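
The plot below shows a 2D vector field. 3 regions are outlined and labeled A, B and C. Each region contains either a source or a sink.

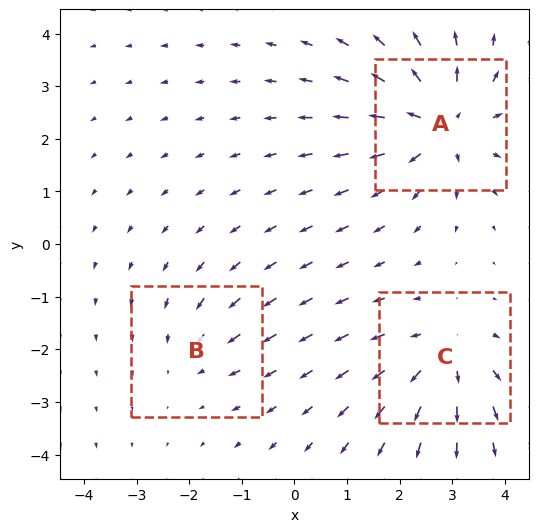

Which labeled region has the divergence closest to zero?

B

Divergence at each region's feature centre — A: about +5, B: about -2, C: about +4. Region B is closest to zero.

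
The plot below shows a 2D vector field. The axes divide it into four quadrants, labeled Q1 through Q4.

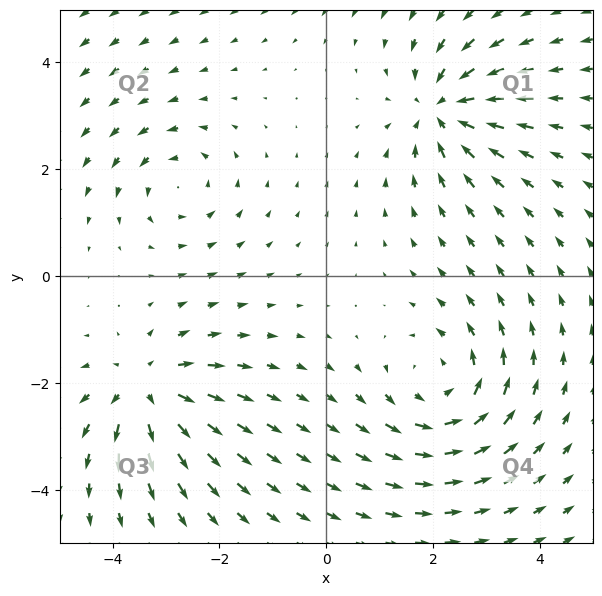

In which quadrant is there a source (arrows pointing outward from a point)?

Q3

The source sits at approximately (-3.4, -2.1), which lies in quadrant Q3. The divergence there is about +6, positive as expected for a source.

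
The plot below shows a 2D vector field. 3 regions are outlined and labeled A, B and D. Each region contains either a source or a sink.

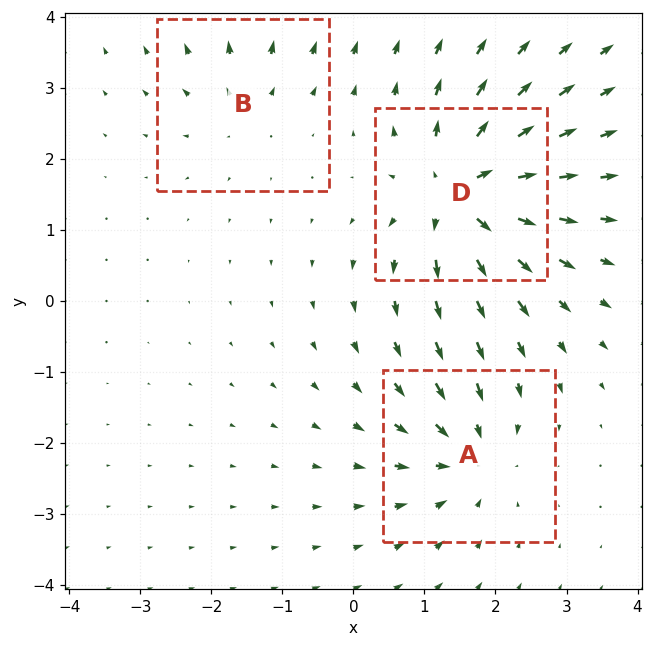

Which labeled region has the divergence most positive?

D

Divergence at each region's feature centre — A: about -4, B: about +2, D: about +6. Region D is most positive.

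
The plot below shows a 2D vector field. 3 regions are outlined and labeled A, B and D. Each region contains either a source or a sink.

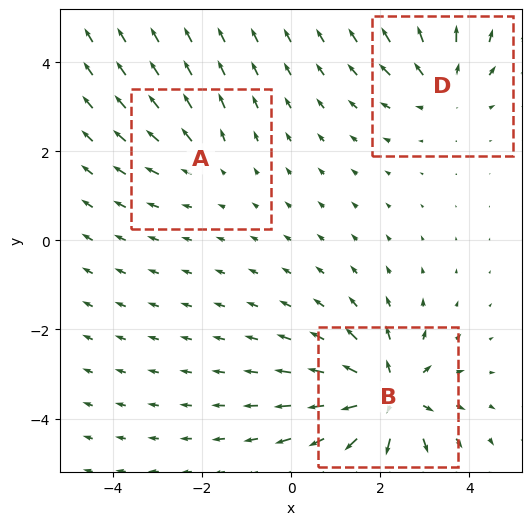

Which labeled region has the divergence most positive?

Divergence at each region's feature centre — A: about +2, B: about +6, D: about +3. Region B is most positive.

B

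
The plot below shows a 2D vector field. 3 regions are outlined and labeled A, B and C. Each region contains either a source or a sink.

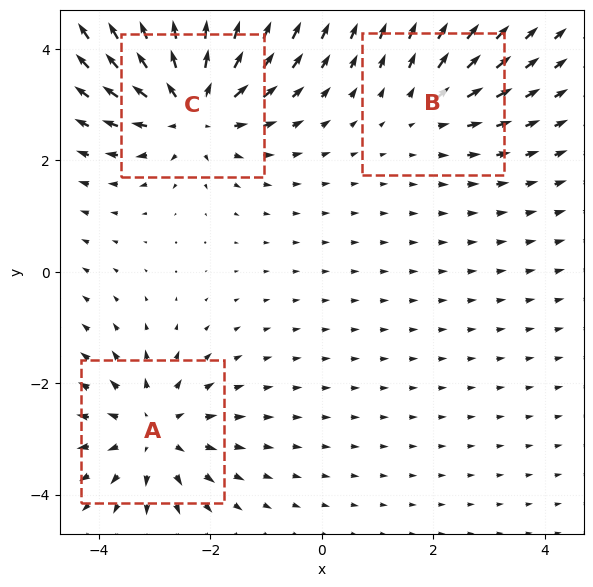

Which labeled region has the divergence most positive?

Divergence at each region's feature centre — A: about +3, B: about +2, C: about +5. Region C is most positive.

C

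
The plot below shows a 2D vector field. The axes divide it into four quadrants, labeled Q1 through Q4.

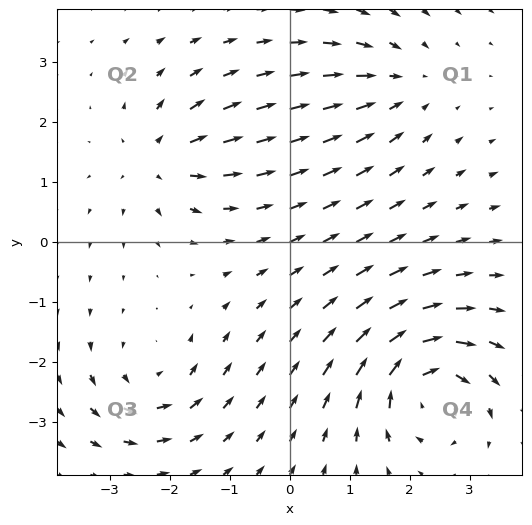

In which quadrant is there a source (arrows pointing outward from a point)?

The source sits at approximately (-2.2, 1.4), which lies in quadrant Q2. The divergence there is about +4, positive as expected for a source.

Q2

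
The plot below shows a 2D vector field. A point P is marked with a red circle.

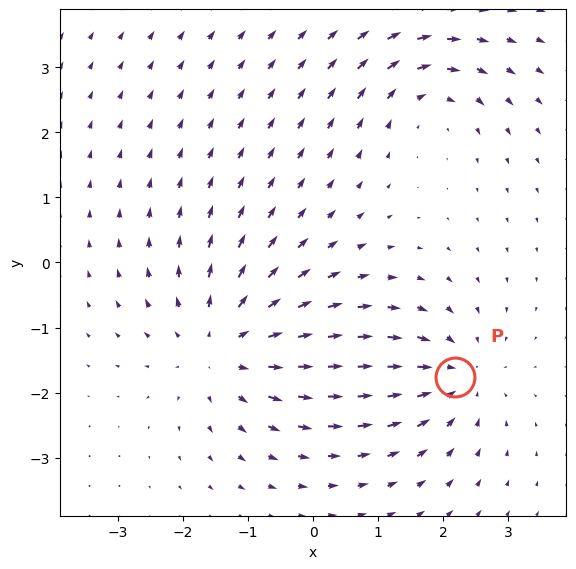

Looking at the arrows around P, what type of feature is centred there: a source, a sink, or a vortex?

At P (2.2, -1.8) the arrows converge inward. Divergence about -4, curl ≈0 — negative divergence with near-zero curl is a sink.

sink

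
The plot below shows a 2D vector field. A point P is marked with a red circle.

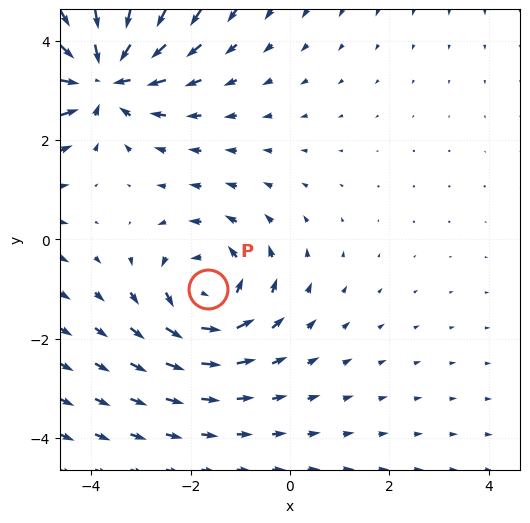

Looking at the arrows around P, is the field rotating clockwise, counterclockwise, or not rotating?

counterclockwise

Near P at (-1.7, -1.0) the arrows circulate counterclockwise. The curl (z-component) there is about +3; positive curl means counterclockwise rotation.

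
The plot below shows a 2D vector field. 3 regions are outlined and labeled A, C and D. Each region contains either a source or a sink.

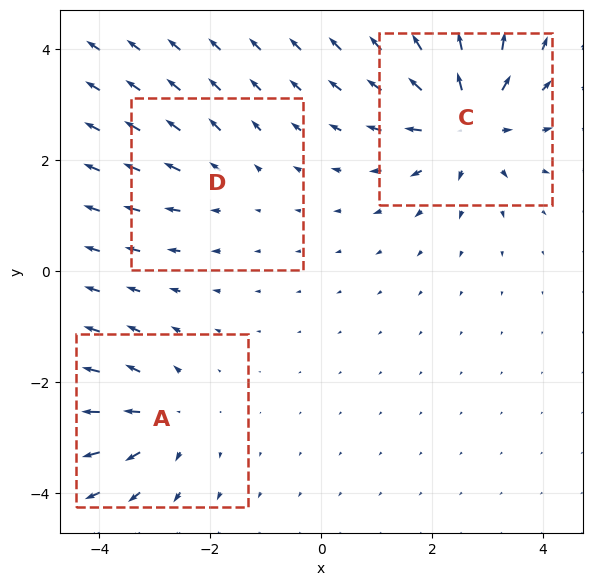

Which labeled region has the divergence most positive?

C

Divergence at each region's feature centre — A: about +3, C: about +5, D: about +2. Region C is most positive.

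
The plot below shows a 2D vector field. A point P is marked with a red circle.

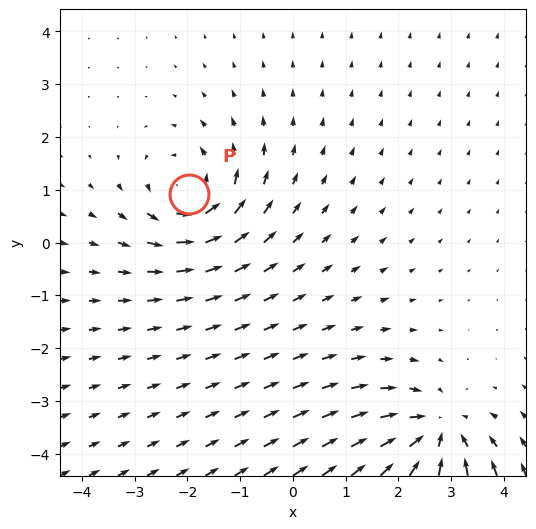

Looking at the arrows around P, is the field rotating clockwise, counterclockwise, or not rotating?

Near P at (-2.0, 0.9) the arrows circulate counterclockwise. The curl (z-component) there is about +5; positive curl means counterclockwise rotation.

counterclockwise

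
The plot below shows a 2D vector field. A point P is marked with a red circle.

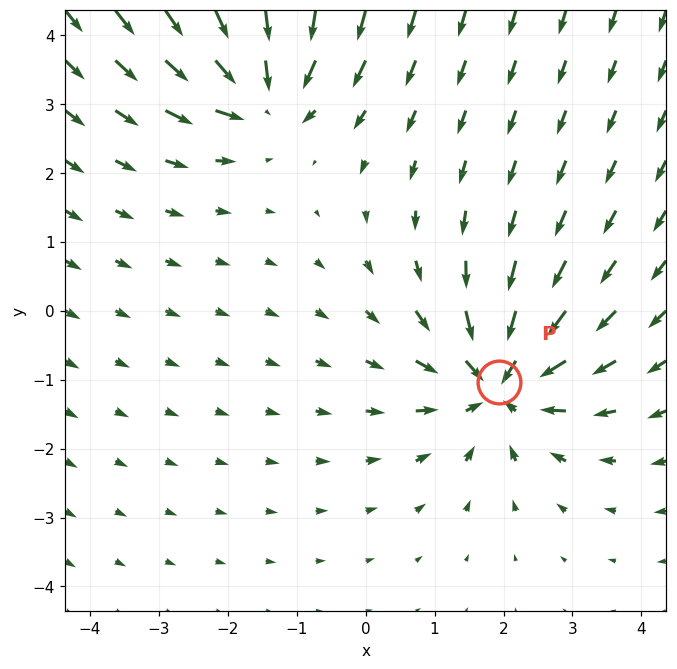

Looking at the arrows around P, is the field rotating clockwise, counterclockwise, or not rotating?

not rotating

Near P at (1.9, -1.0) the arrows show no circulation. The curl there is ≈0.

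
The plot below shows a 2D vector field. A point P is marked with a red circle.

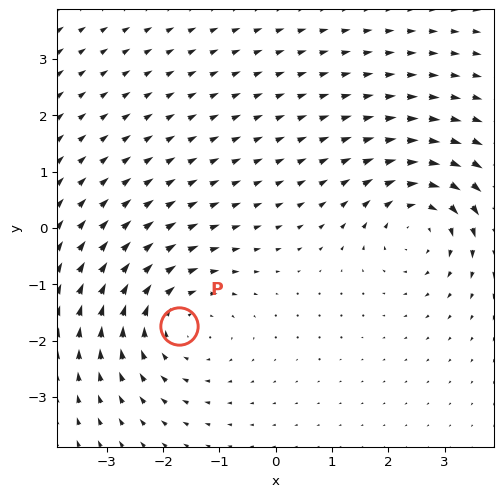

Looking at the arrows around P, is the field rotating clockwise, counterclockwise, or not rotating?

Near P at (-1.7, -1.7) the arrows circulate clockwise. The curl (z-component) there is about -3; negative curl means clockwise rotation.

clockwise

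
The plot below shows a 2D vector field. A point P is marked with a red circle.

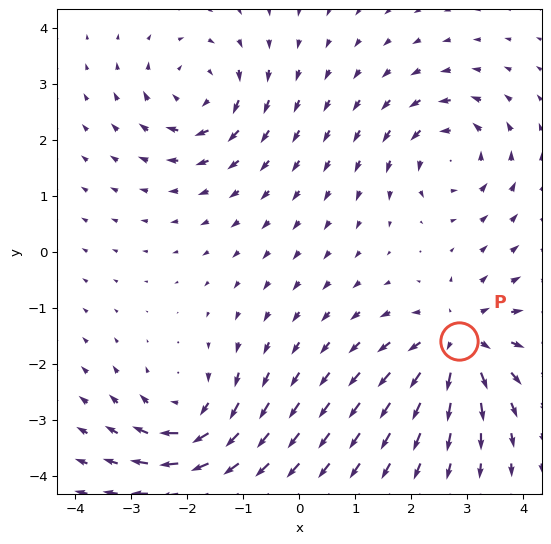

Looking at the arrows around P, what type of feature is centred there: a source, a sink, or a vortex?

source

At P (2.9, -1.6) the arrows spread outward. Divergence about +5, curl ≈0 — positive divergence with near-zero curl is a source.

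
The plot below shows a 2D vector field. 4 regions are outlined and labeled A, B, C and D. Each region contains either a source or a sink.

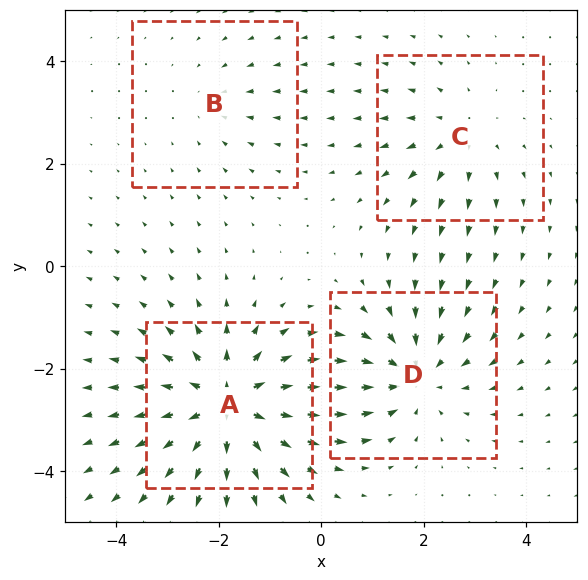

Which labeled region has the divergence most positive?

A

Divergence at each region's feature centre — A: about +6, B: about -2, C: about +3, D: about -4. Region A is most positive.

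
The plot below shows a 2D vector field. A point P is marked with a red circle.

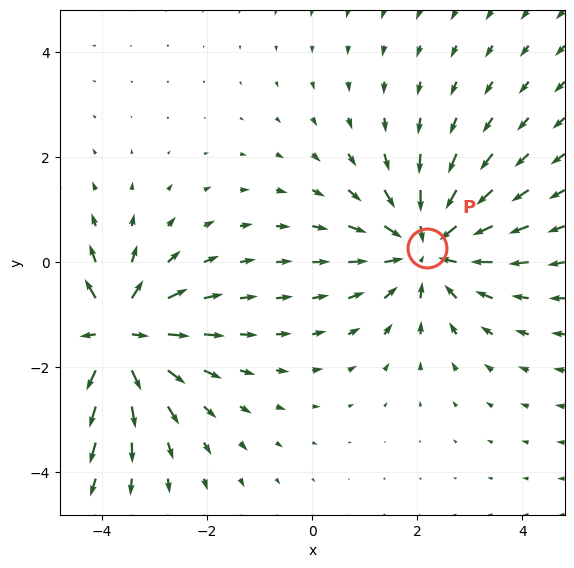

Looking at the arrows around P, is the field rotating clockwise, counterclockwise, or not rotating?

Near P at (2.2, 0.3) the arrows show no circulation. The curl there is ≈0.

not rotating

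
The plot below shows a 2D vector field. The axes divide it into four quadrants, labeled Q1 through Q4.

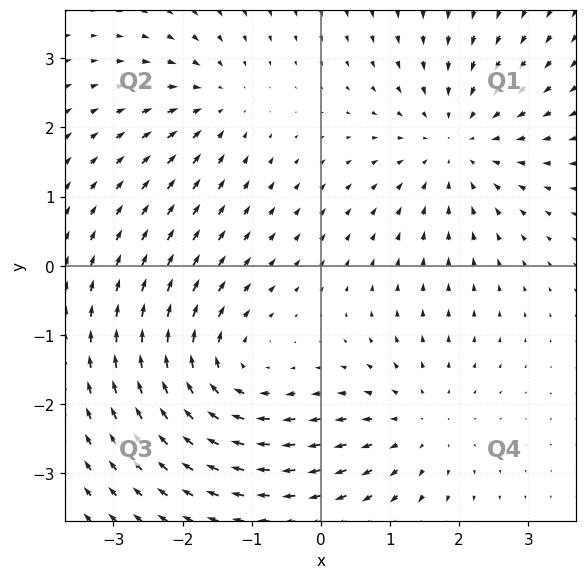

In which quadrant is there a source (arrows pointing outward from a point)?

Q4

The source sits at approximately (1.4, -2.3), which lies in quadrant Q4. The divergence there is about +3, positive as expected for a source.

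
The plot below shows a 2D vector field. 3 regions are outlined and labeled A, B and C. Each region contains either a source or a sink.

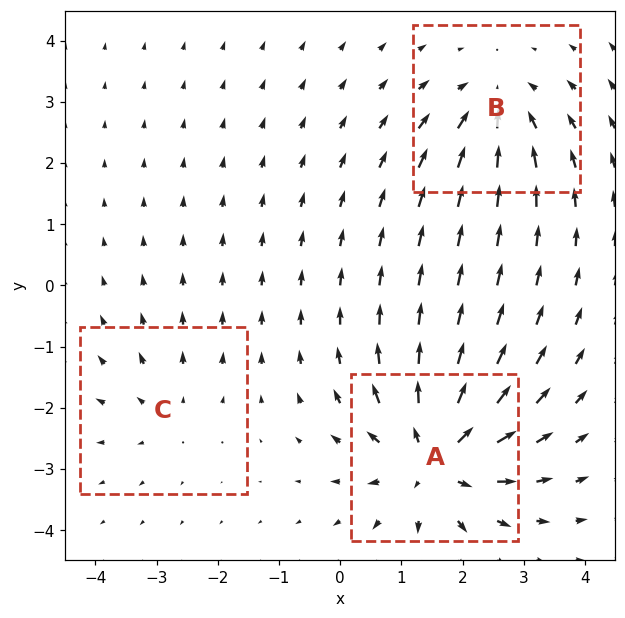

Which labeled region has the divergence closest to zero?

Divergence at each region's feature centre — A: about +6, B: about -3, C: about +2. Region C is closest to zero.

C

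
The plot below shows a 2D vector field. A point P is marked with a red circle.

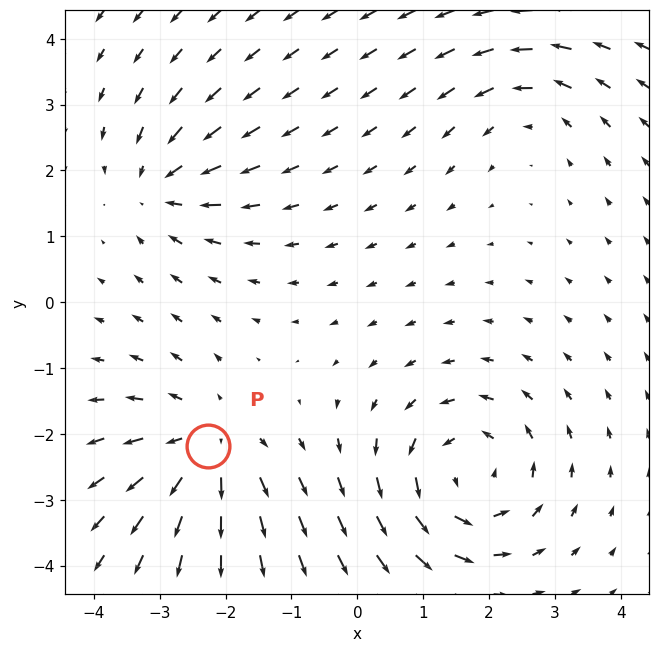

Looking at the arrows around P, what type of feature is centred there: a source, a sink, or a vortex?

At P (-2.3, -2.2) the arrows spread outward. Divergence about +4, curl ≈0 — positive divergence with near-zero curl is a source.

source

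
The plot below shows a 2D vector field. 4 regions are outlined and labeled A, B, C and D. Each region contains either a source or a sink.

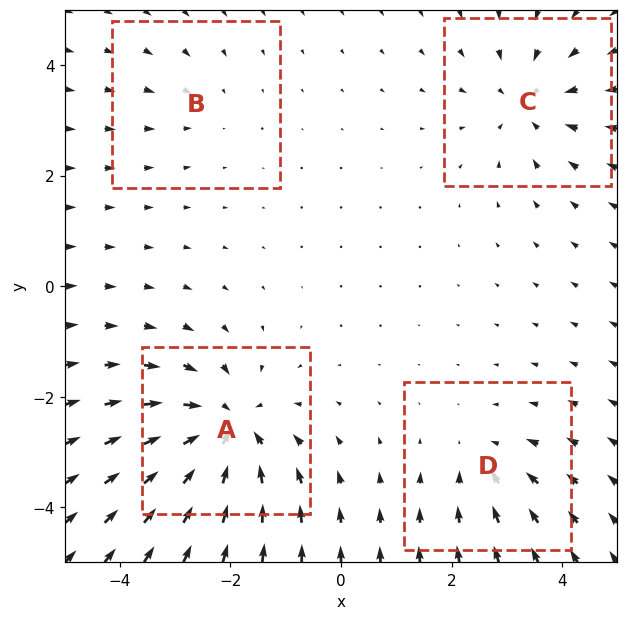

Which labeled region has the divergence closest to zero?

B

Divergence at each region's feature centre — A: about -7, B: about -2, C: about -5, D: about -3. Region B is closest to zero.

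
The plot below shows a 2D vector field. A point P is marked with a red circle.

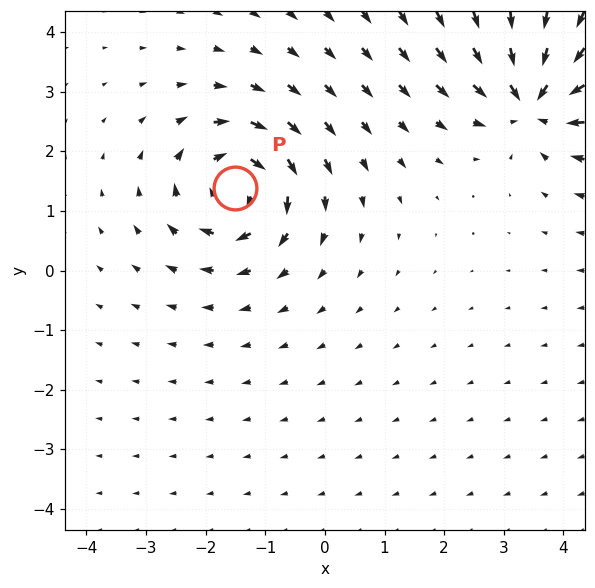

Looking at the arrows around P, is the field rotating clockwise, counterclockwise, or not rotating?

clockwise

Near P at (-1.5, 1.4) the arrows circulate clockwise. The curl (z-component) there is about -5; negative curl means clockwise rotation.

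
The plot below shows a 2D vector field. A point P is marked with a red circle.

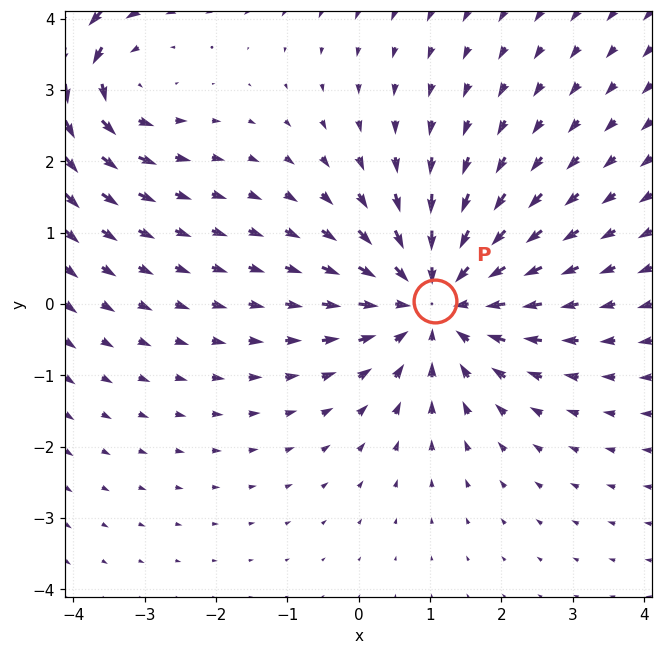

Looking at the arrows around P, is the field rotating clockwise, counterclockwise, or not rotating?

Near P at (1.1, 0.0) the arrows show no circulation. The curl there is ≈0.

not rotating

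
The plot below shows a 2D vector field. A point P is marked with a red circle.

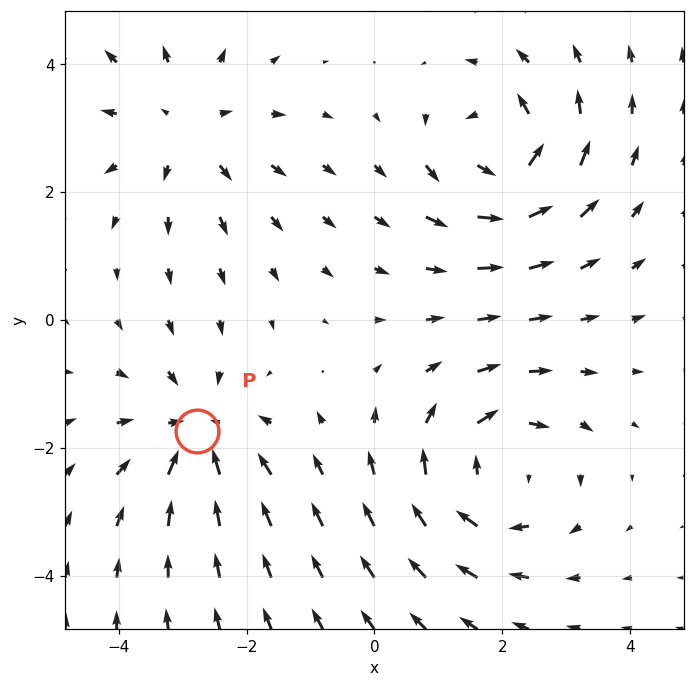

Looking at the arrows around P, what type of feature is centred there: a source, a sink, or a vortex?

At P (-2.8, -1.7) the arrows converge inward. Divergence about -4, curl ≈0 — negative divergence with near-zero curl is a sink.

sink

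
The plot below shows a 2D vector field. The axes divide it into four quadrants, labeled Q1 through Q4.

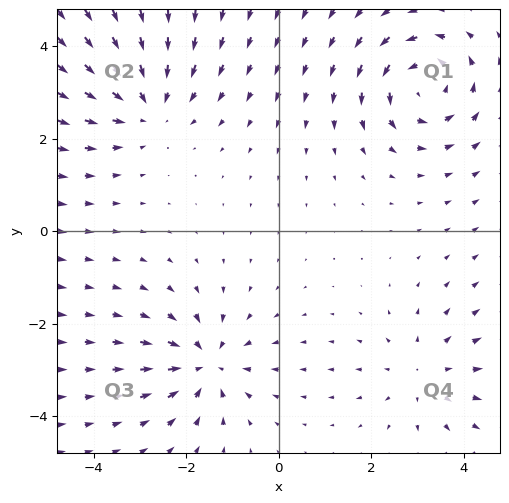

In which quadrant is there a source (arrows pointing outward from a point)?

Q4

The source sits at approximately (3.1, -3.1), which lies in quadrant Q4. The divergence there is about +3, positive as expected for a source.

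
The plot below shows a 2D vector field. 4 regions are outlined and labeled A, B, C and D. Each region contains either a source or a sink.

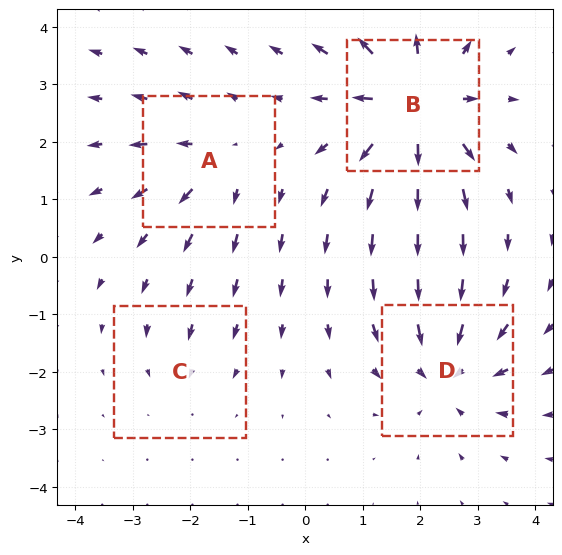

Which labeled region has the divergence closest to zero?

C

Divergence at each region's feature centre — A: about +4, B: about +7, C: about -2, D: about -5. Region C is closest to zero.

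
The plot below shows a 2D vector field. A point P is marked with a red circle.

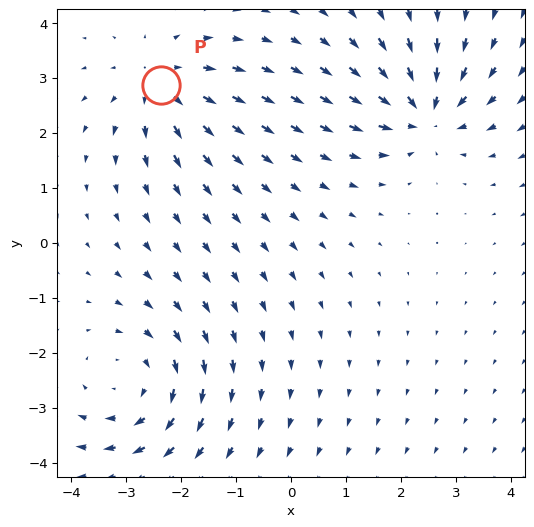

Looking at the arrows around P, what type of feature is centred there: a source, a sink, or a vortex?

At P (-2.4, 2.9) the arrows spread outward. Divergence about +4, curl ≈0 — positive divergence with near-zero curl is a source.

source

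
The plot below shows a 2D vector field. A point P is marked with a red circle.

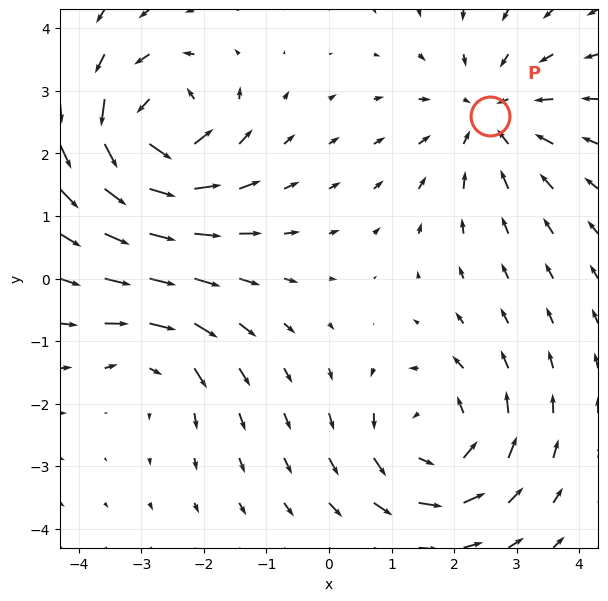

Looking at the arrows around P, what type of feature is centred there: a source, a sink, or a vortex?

At P (2.6, 2.6) the arrows converge inward. Divergence about -4, curl ≈0 — negative divergence with near-zero curl is a sink.

sink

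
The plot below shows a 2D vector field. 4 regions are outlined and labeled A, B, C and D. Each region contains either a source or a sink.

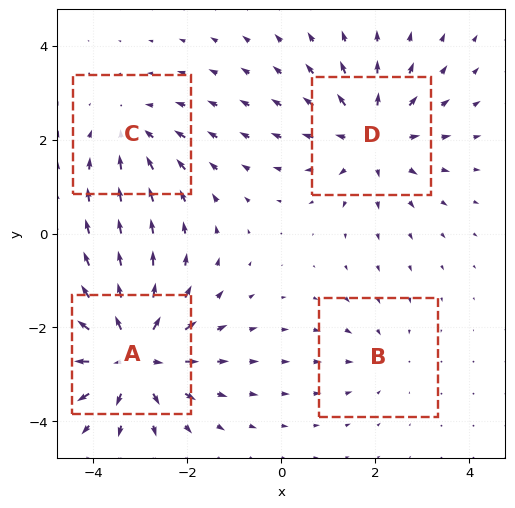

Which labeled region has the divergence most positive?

A

Divergence at each region's feature centre — A: about +6, B: about -2, C: about -3, D: about +5. Region A is most positive.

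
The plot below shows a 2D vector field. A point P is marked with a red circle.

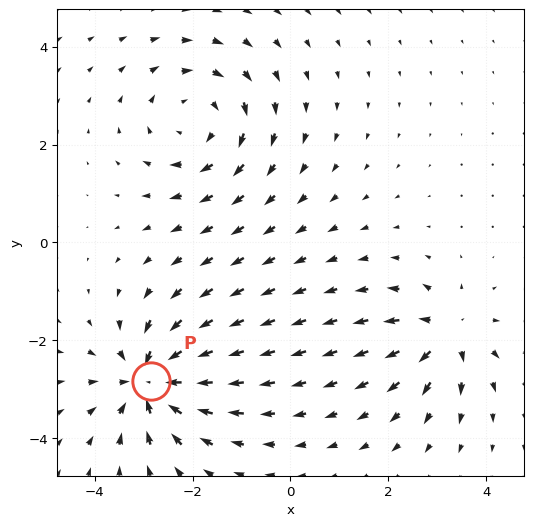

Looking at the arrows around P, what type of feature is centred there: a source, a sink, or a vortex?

At P (-2.9, -2.8) the arrows converge inward. Divergence about -6, curl ≈0 — negative divergence with near-zero curl is a sink.

sink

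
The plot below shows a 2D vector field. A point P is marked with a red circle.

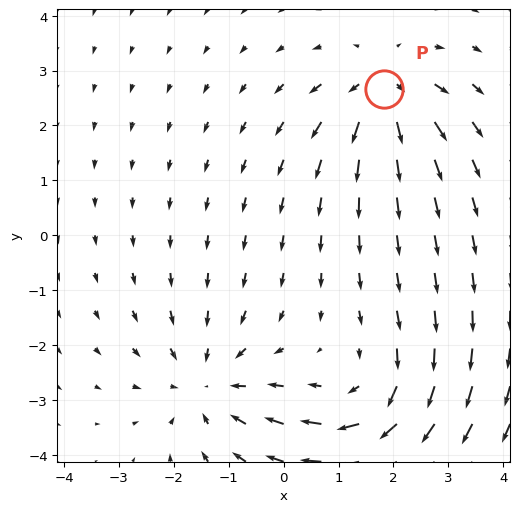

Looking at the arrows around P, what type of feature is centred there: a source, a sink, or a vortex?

At P (1.8, 2.7) the arrows spread outward. Divergence about +5, curl ≈0 — positive divergence with near-zero curl is a source.

source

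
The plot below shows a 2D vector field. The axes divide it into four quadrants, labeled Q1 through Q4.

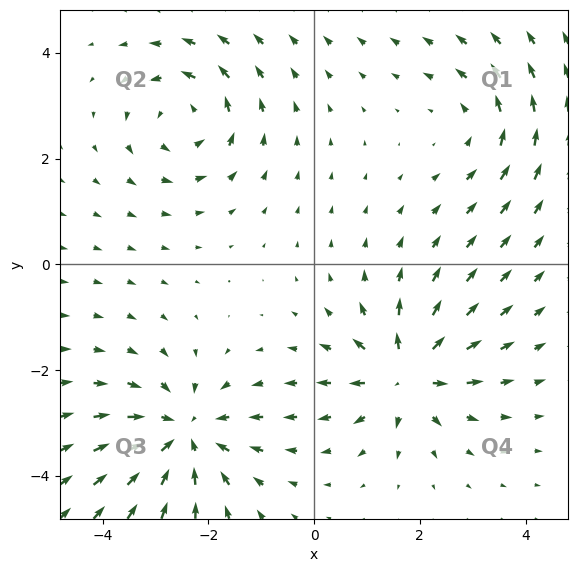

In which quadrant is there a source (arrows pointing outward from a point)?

Q4

The source sits at approximately (1.7, -2.1), which lies in quadrant Q4. The divergence there is about +6, positive as expected for a source.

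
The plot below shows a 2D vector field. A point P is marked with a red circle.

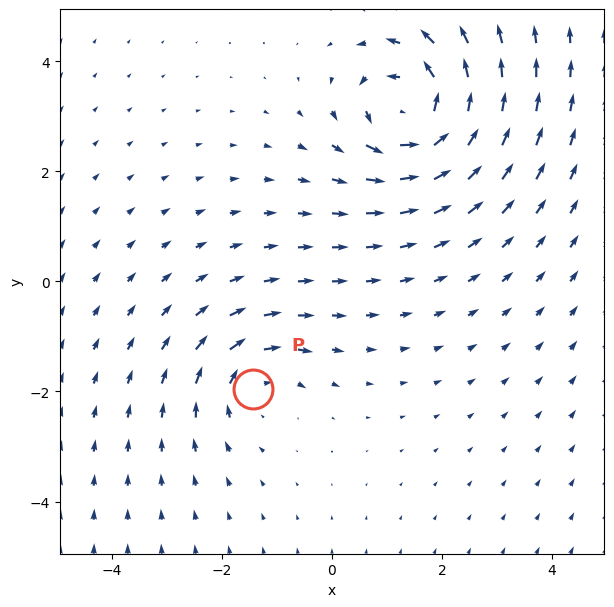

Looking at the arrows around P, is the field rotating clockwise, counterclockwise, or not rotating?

Near P at (-1.4, -1.9) the arrows circulate clockwise. The curl (z-component) there is about -3; negative curl means clockwise rotation.

clockwise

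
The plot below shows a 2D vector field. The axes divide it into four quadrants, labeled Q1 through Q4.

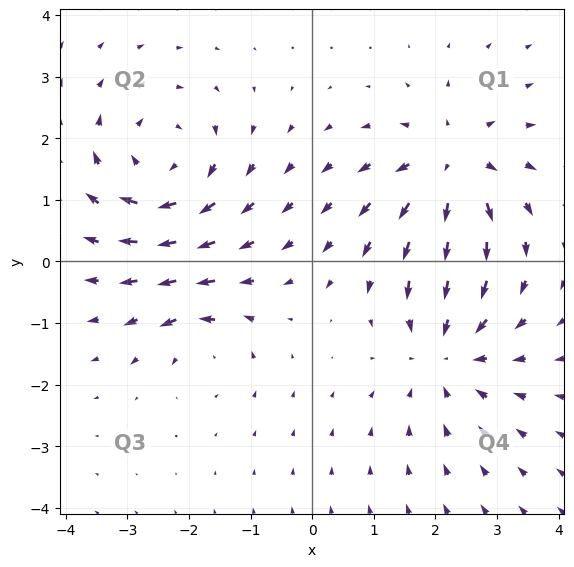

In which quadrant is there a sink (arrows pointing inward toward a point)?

The sink sits at approximately (2.2, -1.5), which lies in quadrant Q4. The divergence there is about -4, negative as expected for a sink.

Q4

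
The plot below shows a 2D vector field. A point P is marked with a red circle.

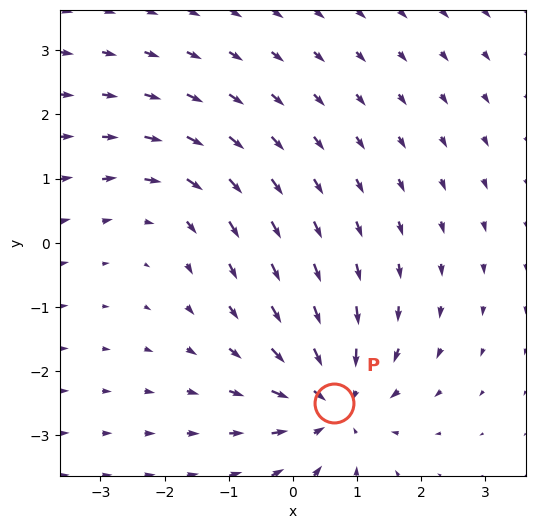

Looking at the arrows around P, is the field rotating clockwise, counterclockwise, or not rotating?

not rotating

Near P at (0.6, -2.5) the arrows show no circulation. The curl there is ≈0.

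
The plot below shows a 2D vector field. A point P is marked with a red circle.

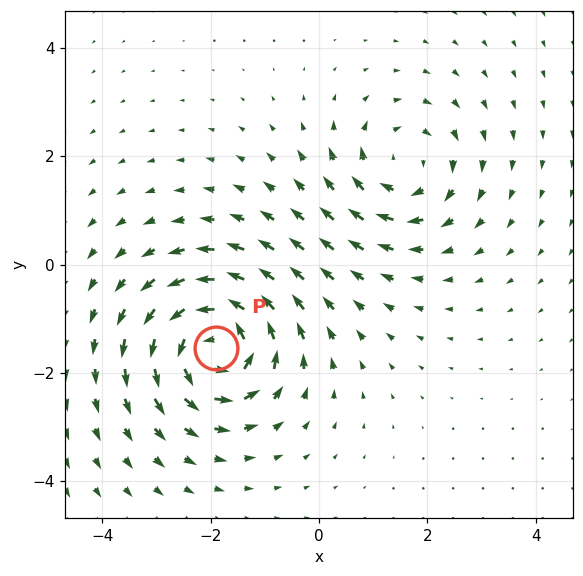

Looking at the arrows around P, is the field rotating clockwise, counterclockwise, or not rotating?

counterclockwise

Near P at (-1.9, -1.5) the arrows circulate counterclockwise. The curl (z-component) there is about +7; positive curl means counterclockwise rotation.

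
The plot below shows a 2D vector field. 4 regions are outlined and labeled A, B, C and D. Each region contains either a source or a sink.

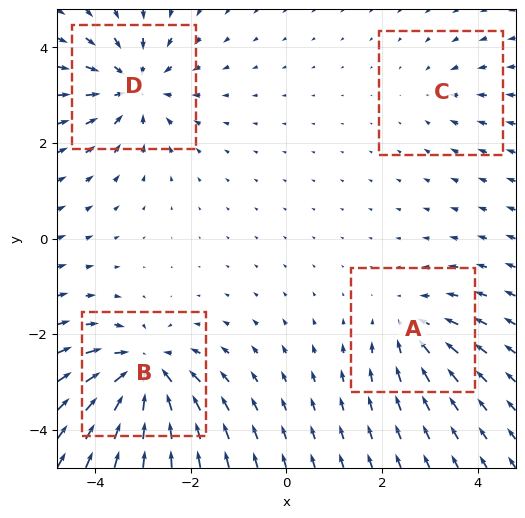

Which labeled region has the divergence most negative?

B

Divergence at each region's feature centre — A: about -4, B: about -7, C: about -2, D: about -6. Region B is most negative.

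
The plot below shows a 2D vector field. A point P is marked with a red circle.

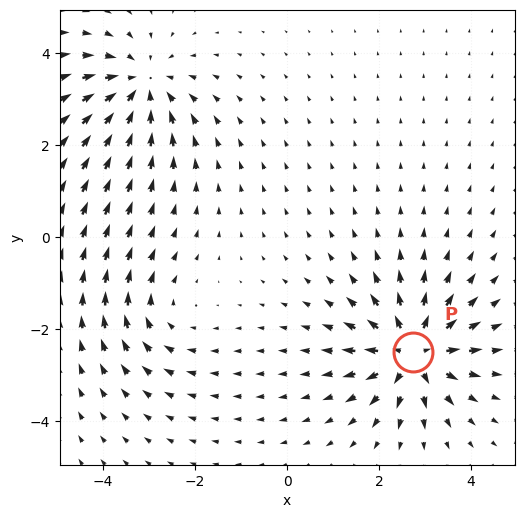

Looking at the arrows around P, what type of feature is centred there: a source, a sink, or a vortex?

source

At P (2.7, -2.5) the arrows spread outward. Divergence about +6, curl ≈0 — positive divergence with near-zero curl is a source.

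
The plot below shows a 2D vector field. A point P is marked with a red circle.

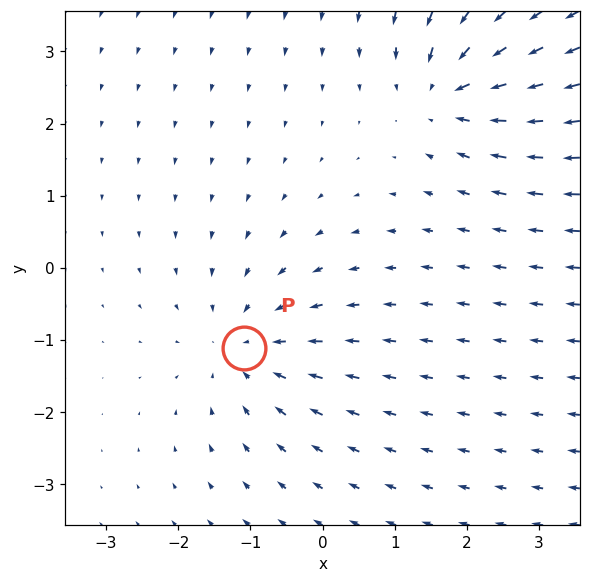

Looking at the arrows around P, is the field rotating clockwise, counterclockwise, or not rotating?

Near P at (-1.1, -1.1) the arrows show no circulation. The curl there is ≈0.

not rotating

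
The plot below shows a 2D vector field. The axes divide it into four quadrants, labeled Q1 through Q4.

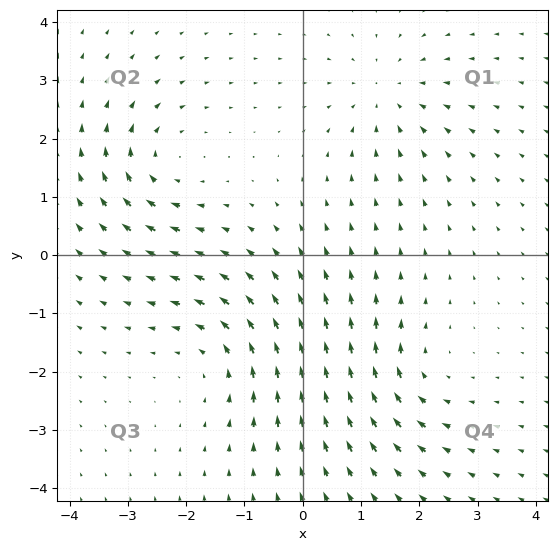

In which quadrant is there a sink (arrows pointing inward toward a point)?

The sink sits at approximately (1.5, 2.8), which lies in quadrant Q1. The divergence there is about -4, negative as expected for a sink.

Q1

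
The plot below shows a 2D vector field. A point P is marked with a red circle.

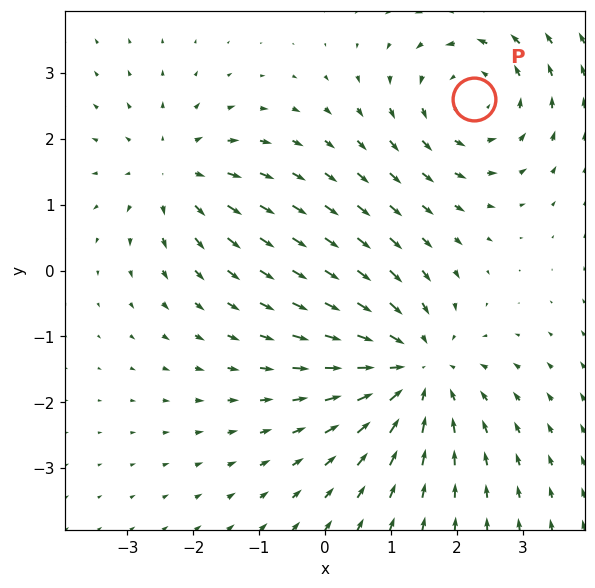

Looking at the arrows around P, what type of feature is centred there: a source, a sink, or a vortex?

At P (2.3, 2.6) the arrows circulate counterclockwise. Divergence ≈0, curl about +3 — near-zero divergence with nonzero curl is a vortex.

vortex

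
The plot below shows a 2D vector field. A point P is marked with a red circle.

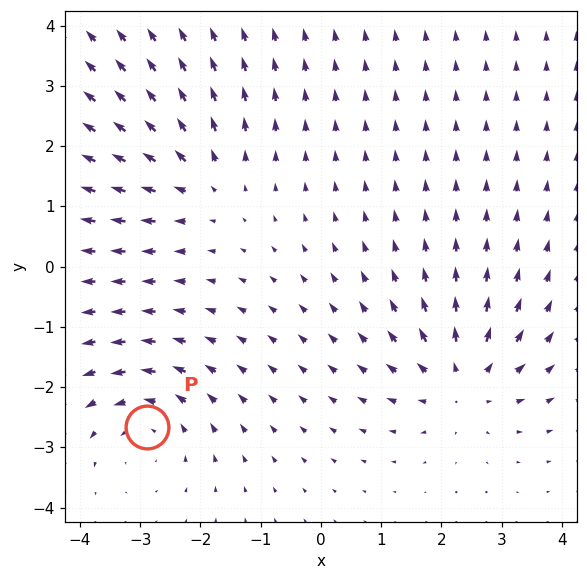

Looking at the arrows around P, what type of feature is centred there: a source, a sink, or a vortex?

At P (-2.9, -2.7) the arrows circulate counterclockwise. Divergence ≈0, curl about +3 — near-zero divergence with nonzero curl is a vortex.

vortex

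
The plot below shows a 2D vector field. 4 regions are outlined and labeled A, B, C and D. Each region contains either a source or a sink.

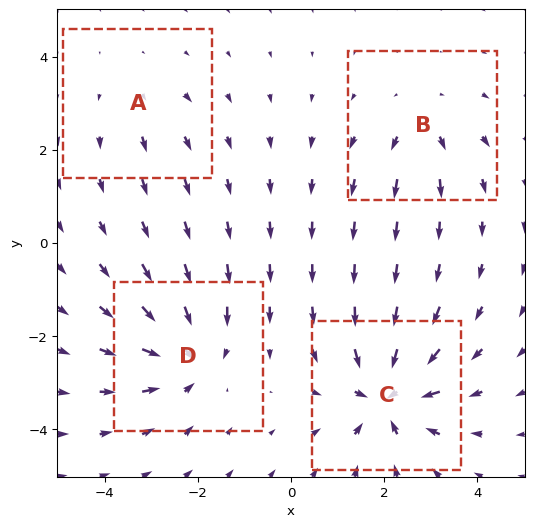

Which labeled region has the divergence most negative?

Divergence at each region's feature centre — A: about +2, B: about +3, C: about -7, D: about -5. Region C is most negative.

C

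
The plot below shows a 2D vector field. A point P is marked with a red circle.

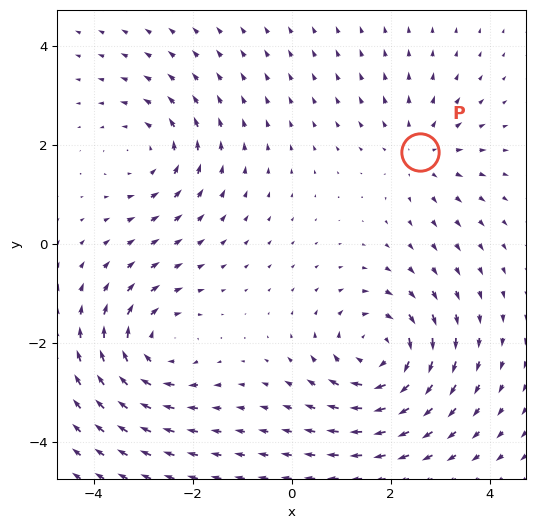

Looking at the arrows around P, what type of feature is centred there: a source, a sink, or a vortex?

At P (2.6, 1.9) the arrows spread outward. Divergence about +3, curl ≈0 — positive divergence with near-zero curl is a source.

source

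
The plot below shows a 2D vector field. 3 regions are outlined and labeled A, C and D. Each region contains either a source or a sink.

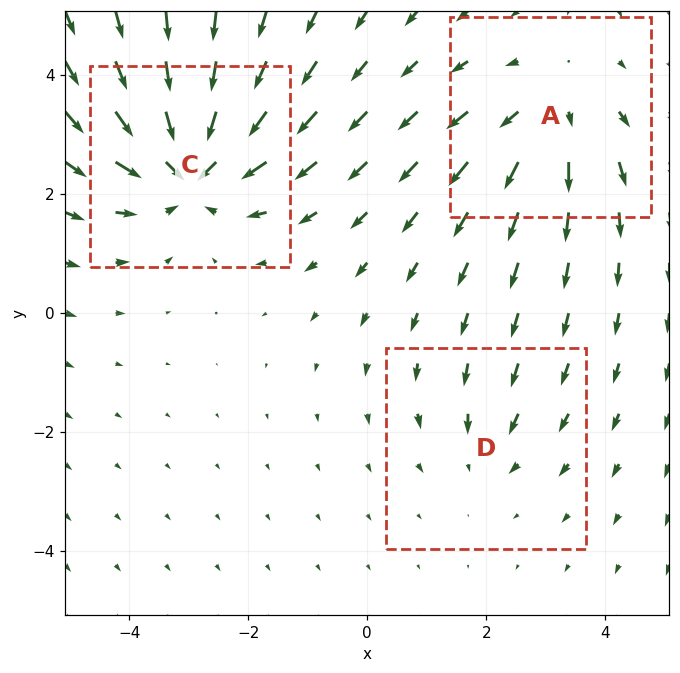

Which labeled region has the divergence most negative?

C

Divergence at each region's feature centre — A: about +3, C: about -5, D: about -2. Region C is most negative.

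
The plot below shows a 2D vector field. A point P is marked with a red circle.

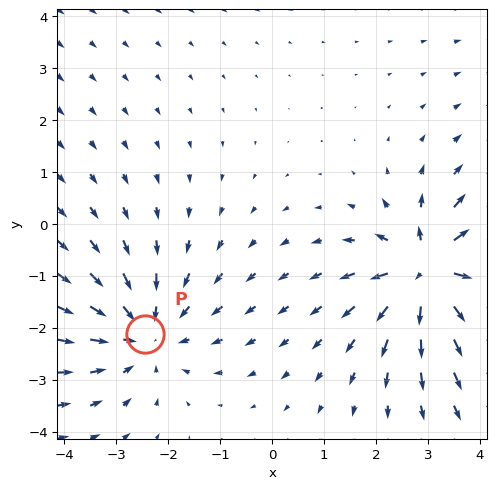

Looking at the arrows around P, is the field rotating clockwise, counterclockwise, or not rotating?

not rotating

Near P at (-2.5, -2.1) the arrows show no circulation. The curl there is ≈0.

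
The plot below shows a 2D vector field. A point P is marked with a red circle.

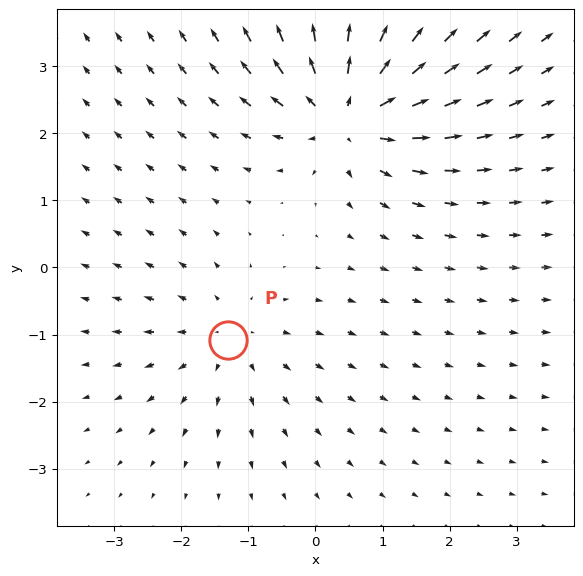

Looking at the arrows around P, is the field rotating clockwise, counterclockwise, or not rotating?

Near P at (-1.3, -1.1) the arrows show no circulation. The curl there is ≈0.

not rotating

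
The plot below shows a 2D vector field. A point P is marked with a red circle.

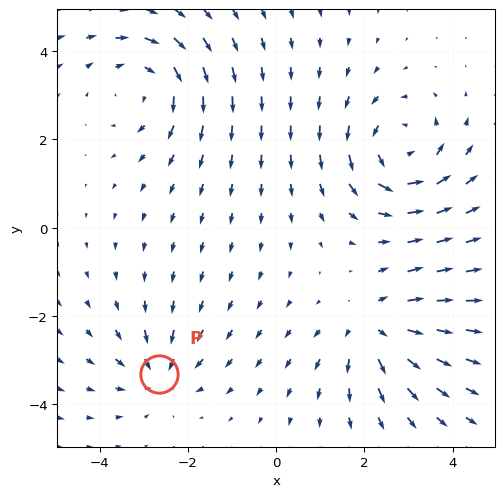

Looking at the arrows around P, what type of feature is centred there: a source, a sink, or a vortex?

sink

At P (-2.7, -3.3) the arrows converge inward. Divergence about -4, curl ≈0 — negative divergence with near-zero curl is a sink.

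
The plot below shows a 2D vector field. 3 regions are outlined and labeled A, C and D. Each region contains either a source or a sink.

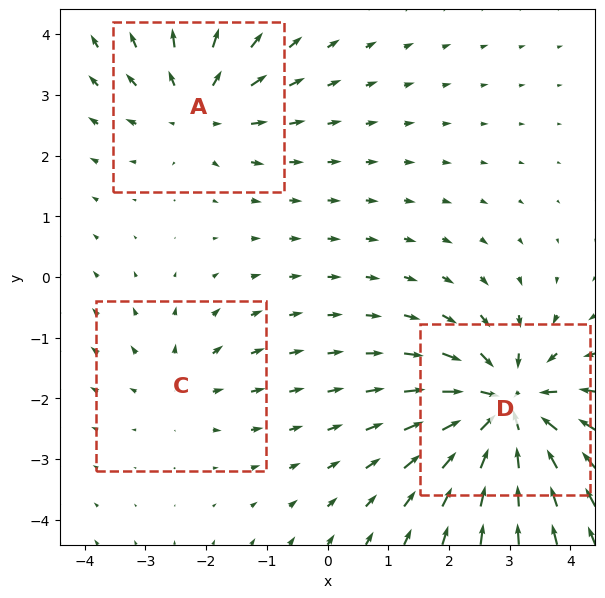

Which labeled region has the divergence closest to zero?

Divergence at each region's feature centre — A: about +3, C: about +2, D: about -6. Region C is closest to zero.

C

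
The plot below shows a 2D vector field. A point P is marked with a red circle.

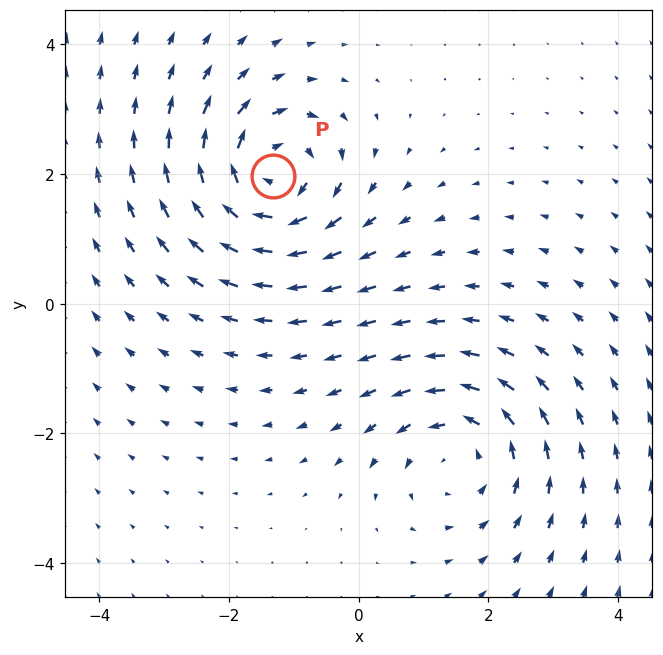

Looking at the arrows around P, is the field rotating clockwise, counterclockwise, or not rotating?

Near P at (-1.3, 2.0) the arrows circulate clockwise. The curl (z-component) there is about -6; negative curl means clockwise rotation.

clockwise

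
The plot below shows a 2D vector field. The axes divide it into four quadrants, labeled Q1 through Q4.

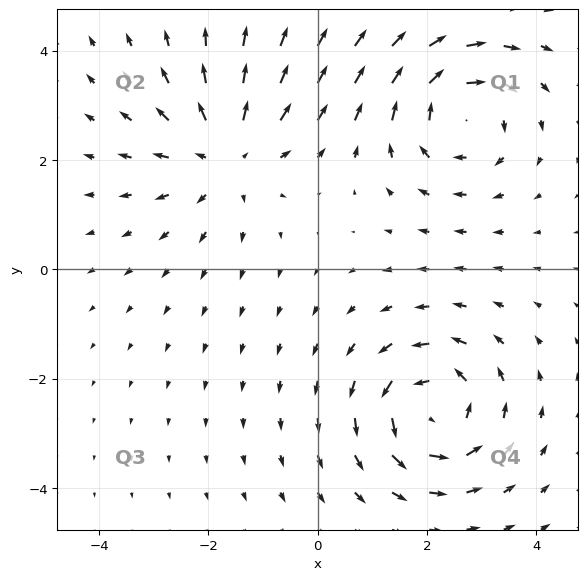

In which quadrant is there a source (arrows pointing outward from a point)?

The source sits at approximately (-1.7, 2.1), which lies in quadrant Q2. The divergence there is about +4, positive as expected for a source.

Q2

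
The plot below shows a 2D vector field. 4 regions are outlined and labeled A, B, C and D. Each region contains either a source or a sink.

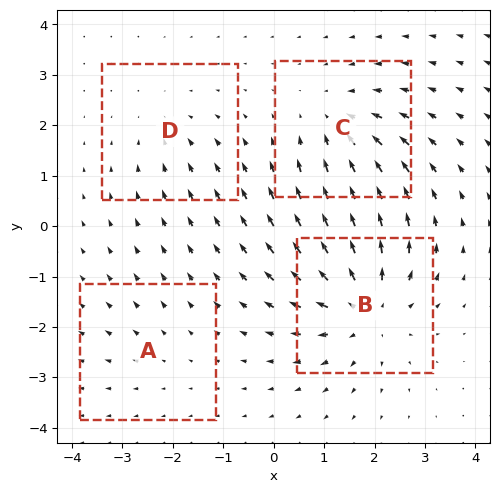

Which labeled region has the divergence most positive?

Divergence at each region's feature centre — A: about +2, B: about +6, C: about -4, D: about -3. Region B is most positive.

B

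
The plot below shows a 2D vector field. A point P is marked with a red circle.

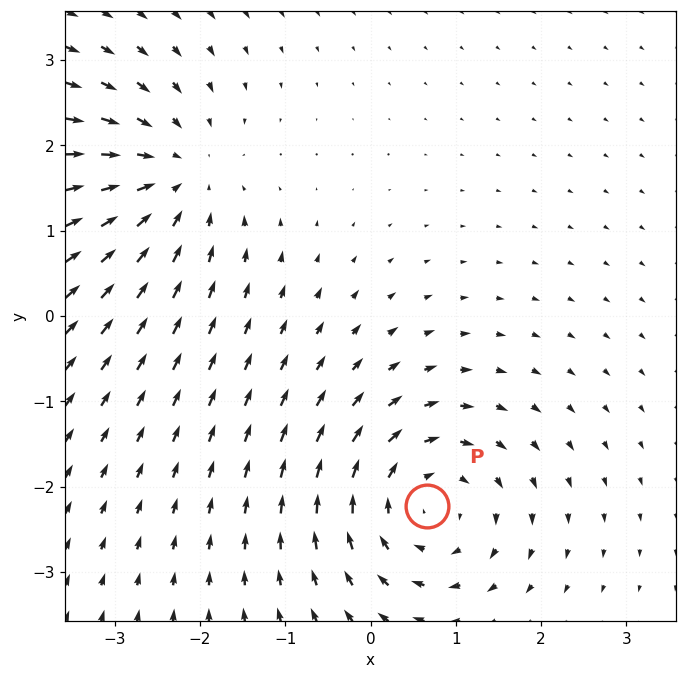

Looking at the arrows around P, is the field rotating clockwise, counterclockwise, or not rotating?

Near P at (0.7, -2.2) the arrows circulate clockwise. The curl (z-component) there is about -4; negative curl means clockwise rotation.

clockwise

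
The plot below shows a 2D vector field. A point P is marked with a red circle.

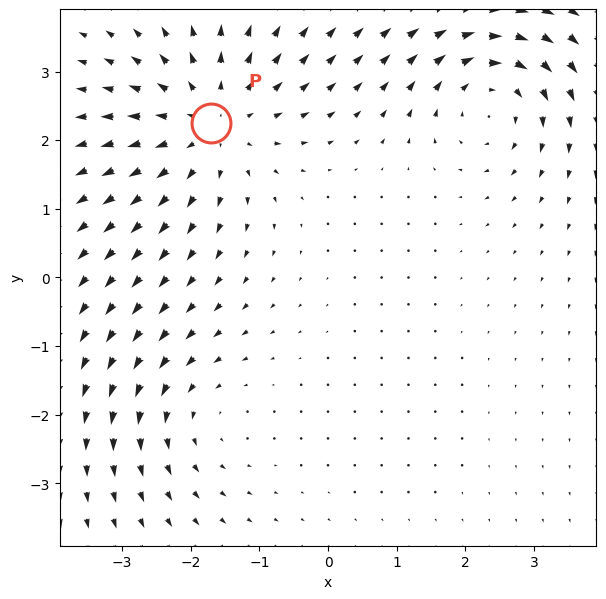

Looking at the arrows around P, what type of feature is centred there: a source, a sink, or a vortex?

At P (-1.7, 2.2) the arrows spread outward. Divergence about +3, curl ≈0 — positive divergence with near-zero curl is a source.

source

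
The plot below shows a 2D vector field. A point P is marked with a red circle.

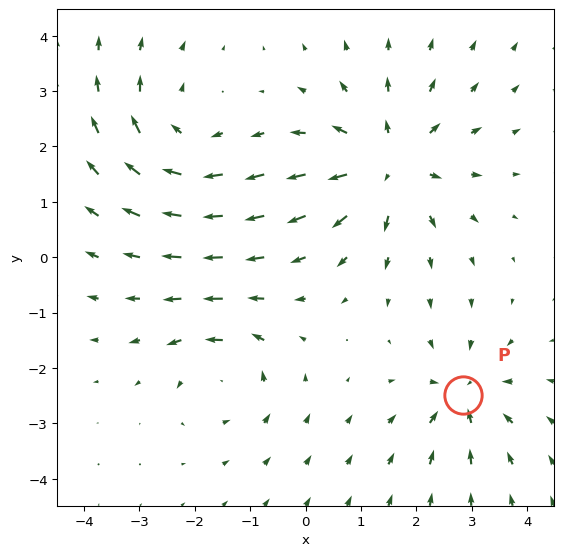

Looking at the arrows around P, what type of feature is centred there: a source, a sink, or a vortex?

At P (2.8, -2.5) the arrows converge inward. Divergence about -4, curl ≈0 — negative divergence with near-zero curl is a sink.

sink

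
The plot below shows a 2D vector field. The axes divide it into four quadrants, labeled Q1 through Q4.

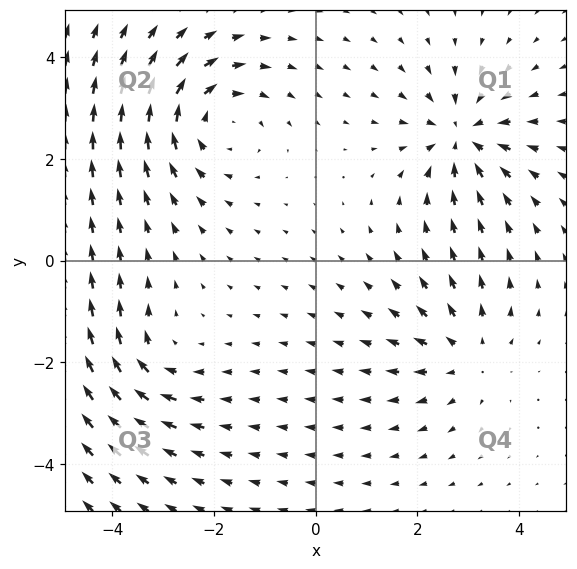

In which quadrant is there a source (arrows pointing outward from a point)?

The source sits at approximately (3.0, -1.8), which lies in quadrant Q4. The divergence there is about +3, positive as expected for a source.

Q4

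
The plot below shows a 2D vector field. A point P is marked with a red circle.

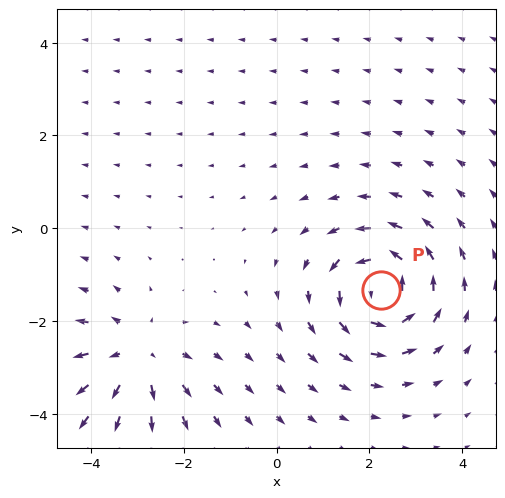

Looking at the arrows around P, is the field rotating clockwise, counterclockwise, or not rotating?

counterclockwise

Near P at (2.3, -1.3) the arrows circulate counterclockwise. The curl (z-component) there is about +7; positive curl means counterclockwise rotation.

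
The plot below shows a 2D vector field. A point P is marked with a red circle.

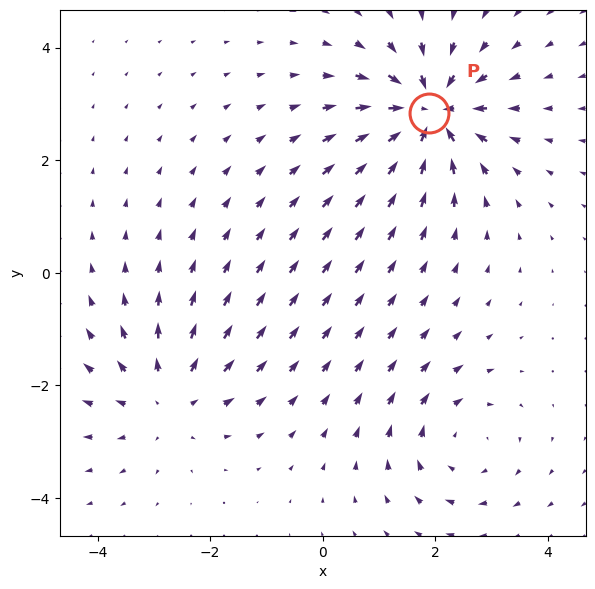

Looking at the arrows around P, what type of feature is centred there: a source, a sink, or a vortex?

sink

At P (1.9, 2.8) the arrows converge inward. Divergence about -6, curl ≈0 — negative divergence with near-zero curl is a sink.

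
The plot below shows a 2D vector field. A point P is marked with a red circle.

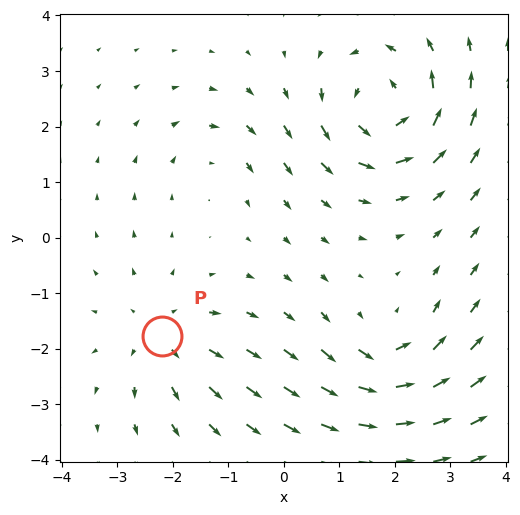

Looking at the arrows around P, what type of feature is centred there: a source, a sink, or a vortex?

At P (-2.2, -1.8) the arrows spread outward. Divergence about +3, curl ≈0 — positive divergence with near-zero curl is a source.

source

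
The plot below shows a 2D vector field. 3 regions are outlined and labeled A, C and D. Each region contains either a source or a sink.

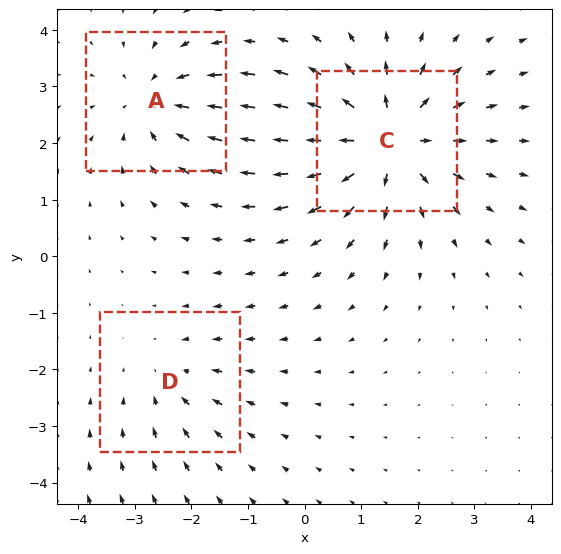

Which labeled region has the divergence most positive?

Divergence at each region's feature centre — A: about -3, C: about +5, D: about -2. Region C is most positive.

C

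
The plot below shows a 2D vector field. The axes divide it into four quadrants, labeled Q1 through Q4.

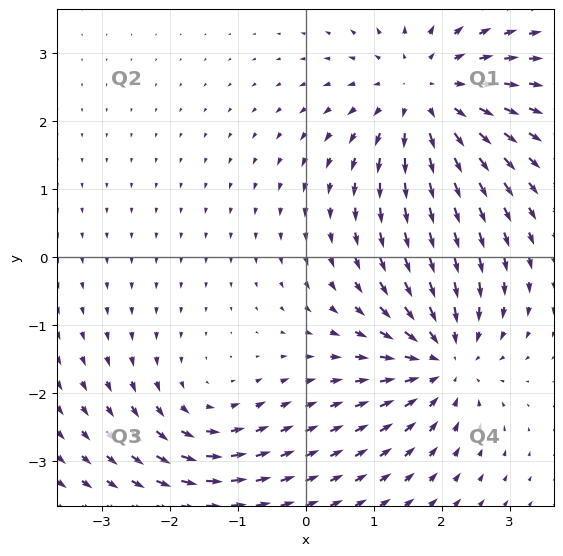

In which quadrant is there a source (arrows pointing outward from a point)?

Q1

The source sits at approximately (1.8, 2.4), which lies in quadrant Q1. The divergence there is about +4, positive as expected for a source.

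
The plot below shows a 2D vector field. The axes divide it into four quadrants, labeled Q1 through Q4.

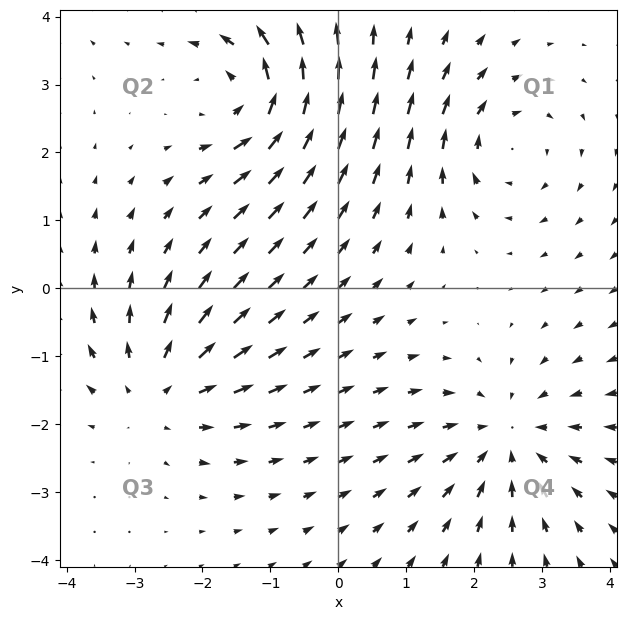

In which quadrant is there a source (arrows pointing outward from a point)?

Q3

The source sits at approximately (-2.6, -1.5), which lies in quadrant Q3. The divergence there is about +4, positive as expected for a source.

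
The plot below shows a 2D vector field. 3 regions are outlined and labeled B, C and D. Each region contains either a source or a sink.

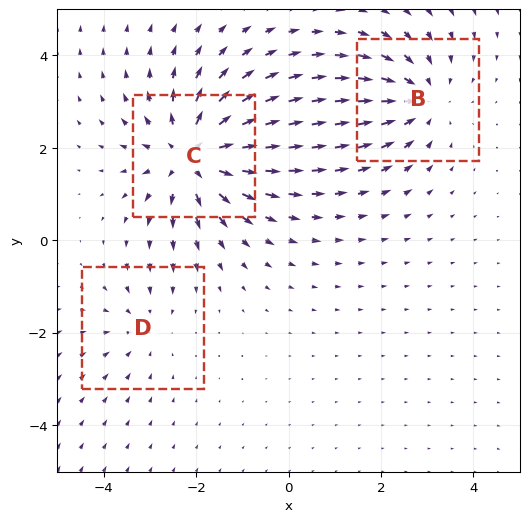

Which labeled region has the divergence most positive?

C

Divergence at each region's feature centre — B: about -3, C: about +5, D: about -2. Region C is most positive.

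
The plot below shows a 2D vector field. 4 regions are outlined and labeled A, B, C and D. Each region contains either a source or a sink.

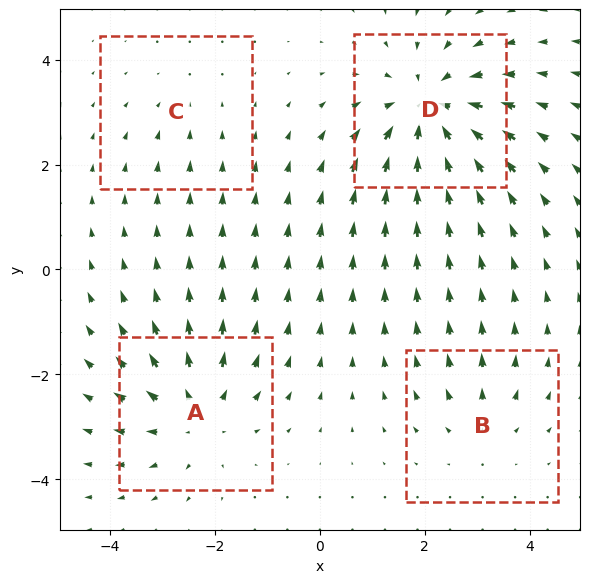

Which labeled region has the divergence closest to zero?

Divergence at each region's feature centre — A: about +4, B: about +3, C: about -2, D: about -6. Region C is closest to zero.

C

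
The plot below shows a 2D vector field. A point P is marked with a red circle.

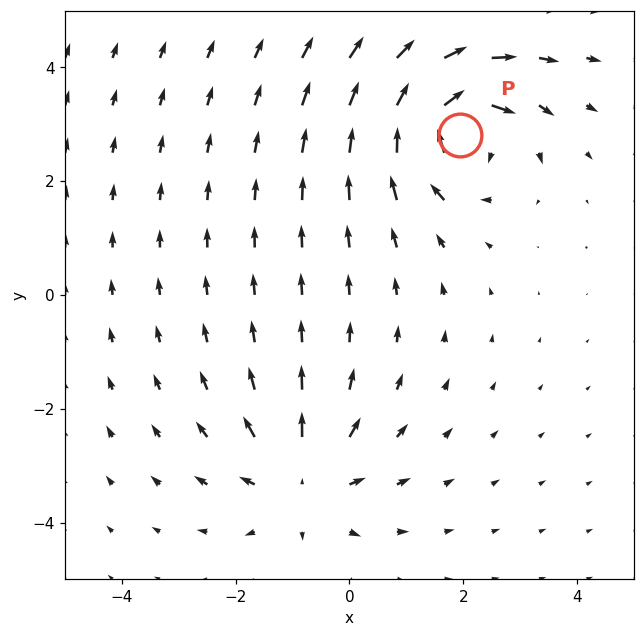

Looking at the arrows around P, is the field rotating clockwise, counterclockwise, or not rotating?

clockwise

Near P at (1.9, 2.8) the arrows circulate clockwise. The curl (z-component) there is about -6; negative curl means clockwise rotation.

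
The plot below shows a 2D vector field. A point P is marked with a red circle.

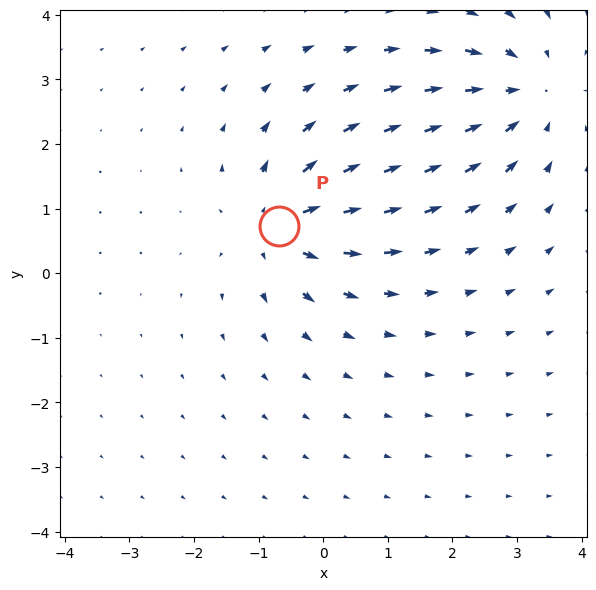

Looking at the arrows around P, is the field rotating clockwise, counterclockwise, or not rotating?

not rotating

Near P at (-0.7, 0.7) the arrows show no circulation. The curl there is ≈0.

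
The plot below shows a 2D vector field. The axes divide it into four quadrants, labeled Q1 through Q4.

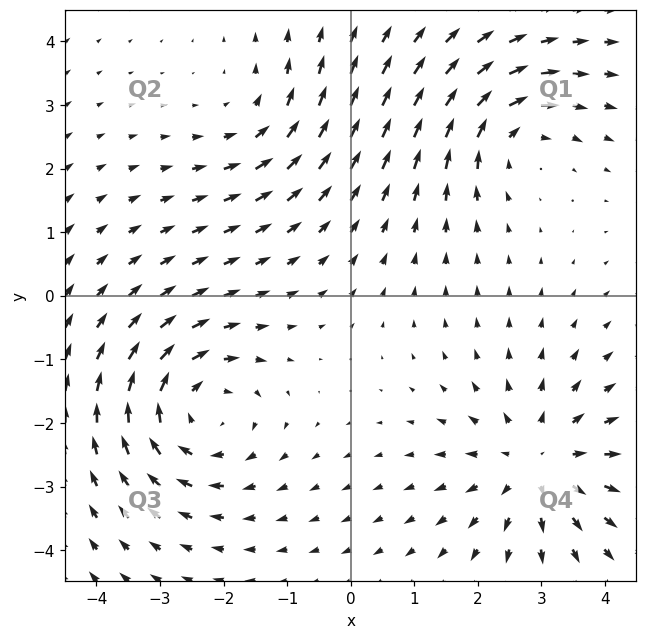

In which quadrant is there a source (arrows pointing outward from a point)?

The source sits at approximately (2.9, -2.6), which lies in quadrant Q4. The divergence there is about +4, positive as expected for a source.

Q4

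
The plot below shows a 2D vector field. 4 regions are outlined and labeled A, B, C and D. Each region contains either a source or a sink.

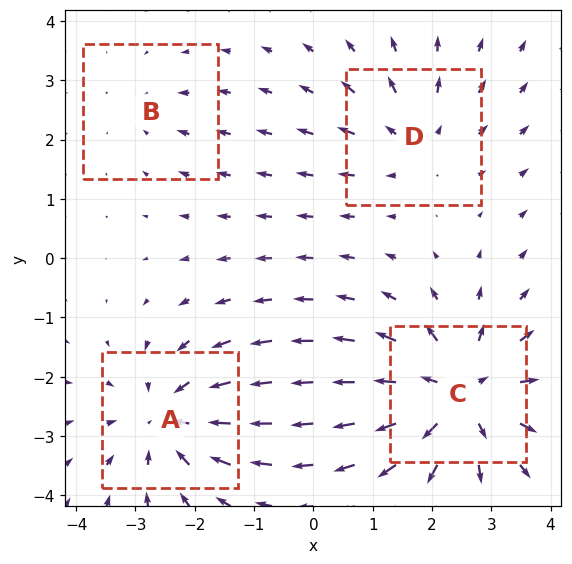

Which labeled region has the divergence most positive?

C

Divergence at each region's feature centre — A: about -5, B: about -2, C: about +6, D: about +3. Region C is most positive.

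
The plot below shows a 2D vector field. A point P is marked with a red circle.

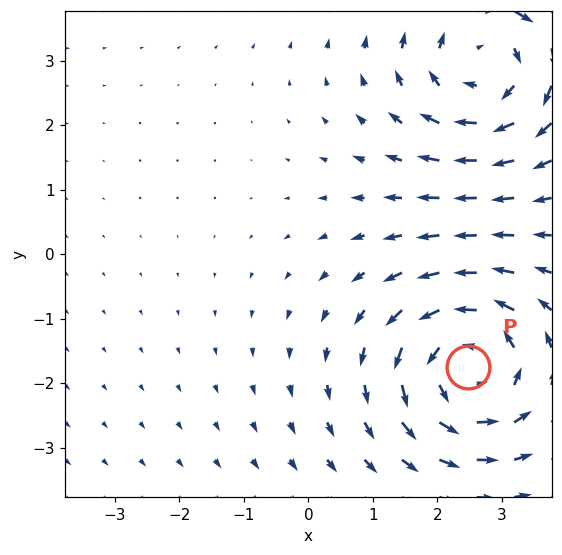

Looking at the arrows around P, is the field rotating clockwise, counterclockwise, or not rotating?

Near P at (2.5, -1.7) the arrows circulate counterclockwise. The curl (z-component) there is about +3; positive curl means counterclockwise rotation.

counterclockwise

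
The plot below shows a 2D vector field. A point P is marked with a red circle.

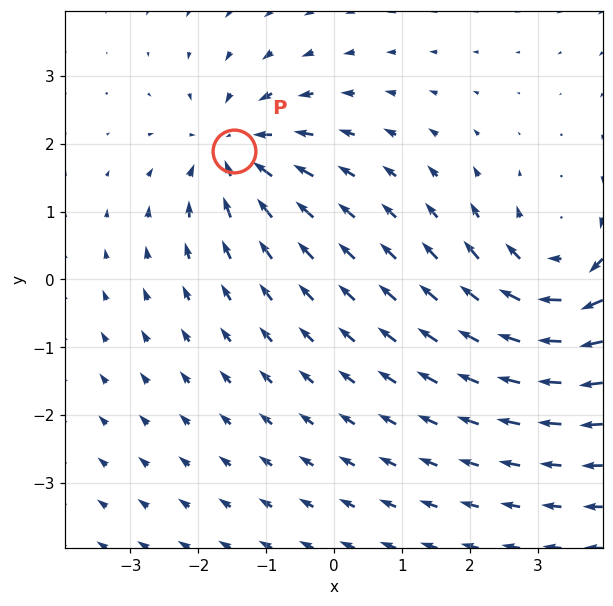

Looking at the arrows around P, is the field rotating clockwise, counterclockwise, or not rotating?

not rotating

Near P at (-1.5, 1.9) the arrows show no circulation. The curl there is ≈0.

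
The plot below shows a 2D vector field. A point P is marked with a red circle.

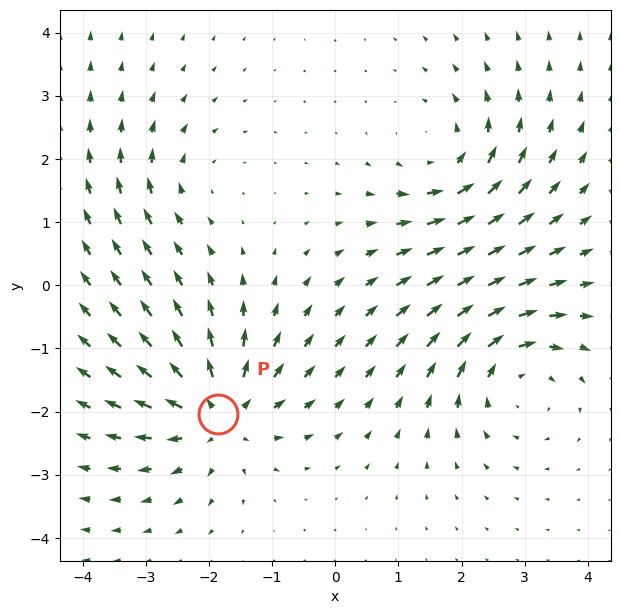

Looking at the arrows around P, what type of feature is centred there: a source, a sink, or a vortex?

source

At P (-1.9, -2.0) the arrows spread outward. Divergence about +6, curl ≈0 — positive divergence with near-zero curl is a source.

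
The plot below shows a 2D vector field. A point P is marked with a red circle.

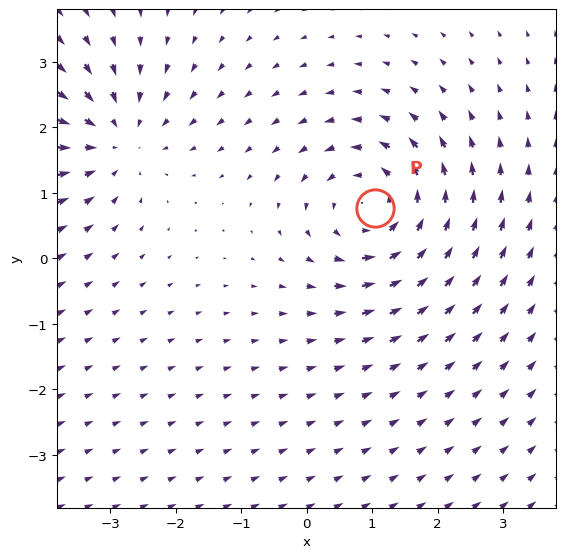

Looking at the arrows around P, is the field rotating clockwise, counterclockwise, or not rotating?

Near P at (1.0, 0.8) the arrows circulate counterclockwise. The curl (z-component) there is about +4; positive curl means counterclockwise rotation.

counterclockwise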